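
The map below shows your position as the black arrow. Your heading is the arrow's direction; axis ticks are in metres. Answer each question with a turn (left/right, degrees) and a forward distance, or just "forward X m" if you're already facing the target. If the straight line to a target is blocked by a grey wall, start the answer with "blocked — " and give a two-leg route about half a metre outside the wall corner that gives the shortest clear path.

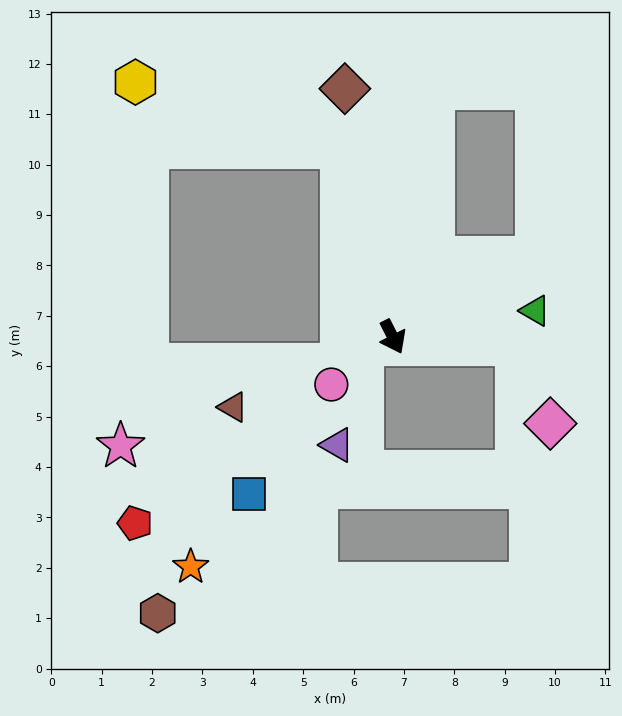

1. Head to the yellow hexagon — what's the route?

blocked — turn left 168°, forward 3.9 m, then turn left 58°, forward 4.3 m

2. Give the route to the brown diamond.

turn left 164°, forward 5.0 m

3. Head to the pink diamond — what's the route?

blocked — turn left 60°, forward 2.5 m, then turn right 64°, forward 1.7 m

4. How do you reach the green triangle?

turn left 74°, forward 2.9 m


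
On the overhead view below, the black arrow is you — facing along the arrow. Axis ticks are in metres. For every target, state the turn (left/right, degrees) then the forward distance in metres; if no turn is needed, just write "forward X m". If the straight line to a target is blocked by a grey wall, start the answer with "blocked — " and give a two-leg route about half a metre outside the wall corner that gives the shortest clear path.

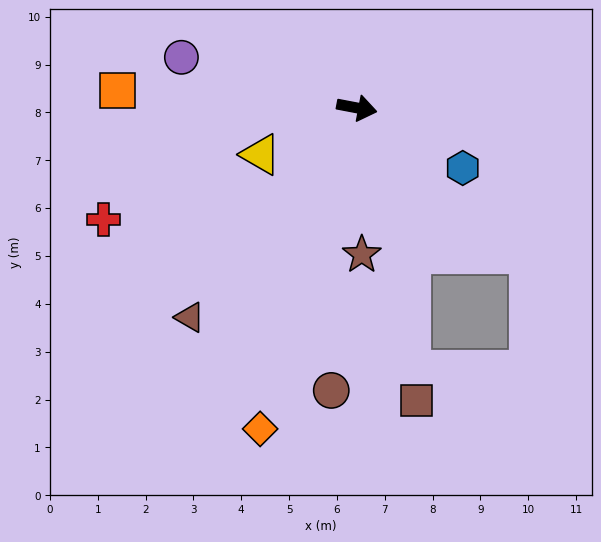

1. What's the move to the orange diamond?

turn right 96°, forward 7.0 m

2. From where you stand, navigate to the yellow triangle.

turn right 143°, forward 2.2 m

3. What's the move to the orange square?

turn right 173°, forward 5.0 m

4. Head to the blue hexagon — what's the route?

turn right 19°, forward 2.5 m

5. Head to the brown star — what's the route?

turn right 77°, forward 3.1 m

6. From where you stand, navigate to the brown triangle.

turn right 118°, forward 5.6 m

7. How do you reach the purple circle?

turn left 175°, forward 3.8 m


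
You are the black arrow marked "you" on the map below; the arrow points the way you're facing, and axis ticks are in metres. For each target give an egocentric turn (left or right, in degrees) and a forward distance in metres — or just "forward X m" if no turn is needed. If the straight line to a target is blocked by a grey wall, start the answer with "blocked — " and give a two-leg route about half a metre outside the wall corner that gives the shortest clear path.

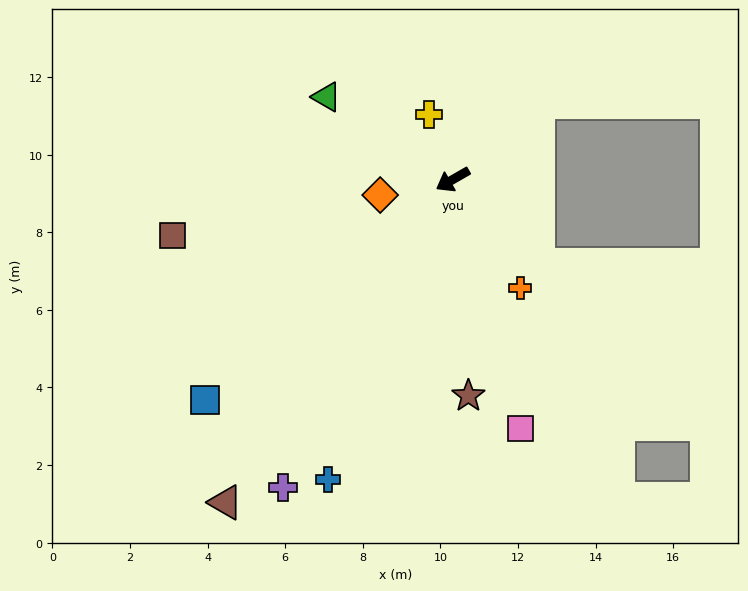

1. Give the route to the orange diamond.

turn right 18°, forward 1.9 m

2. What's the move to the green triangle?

turn right 63°, forward 3.9 m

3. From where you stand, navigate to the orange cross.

turn left 92°, forward 3.3 m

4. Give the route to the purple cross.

turn left 31°, forward 9.1 m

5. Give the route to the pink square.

turn left 75°, forward 6.6 m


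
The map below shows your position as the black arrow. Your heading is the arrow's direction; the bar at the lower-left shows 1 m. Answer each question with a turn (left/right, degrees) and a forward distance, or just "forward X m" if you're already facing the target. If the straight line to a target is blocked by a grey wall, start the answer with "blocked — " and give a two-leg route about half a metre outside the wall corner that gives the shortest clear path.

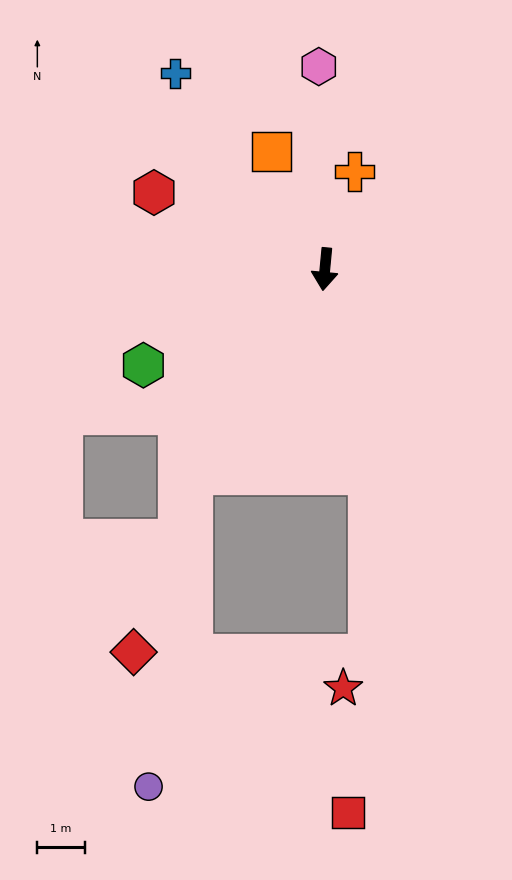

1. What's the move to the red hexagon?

turn right 109°, forward 3.9 m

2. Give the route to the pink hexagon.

turn right 173°, forward 4.3 m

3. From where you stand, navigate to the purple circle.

blocked — turn right 27°, forward 5.1 m, then turn left 24°, forward 6.6 m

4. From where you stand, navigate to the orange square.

turn right 150°, forward 2.7 m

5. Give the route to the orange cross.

turn left 169°, forward 2.1 m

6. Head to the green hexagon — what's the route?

turn right 57°, forward 4.3 m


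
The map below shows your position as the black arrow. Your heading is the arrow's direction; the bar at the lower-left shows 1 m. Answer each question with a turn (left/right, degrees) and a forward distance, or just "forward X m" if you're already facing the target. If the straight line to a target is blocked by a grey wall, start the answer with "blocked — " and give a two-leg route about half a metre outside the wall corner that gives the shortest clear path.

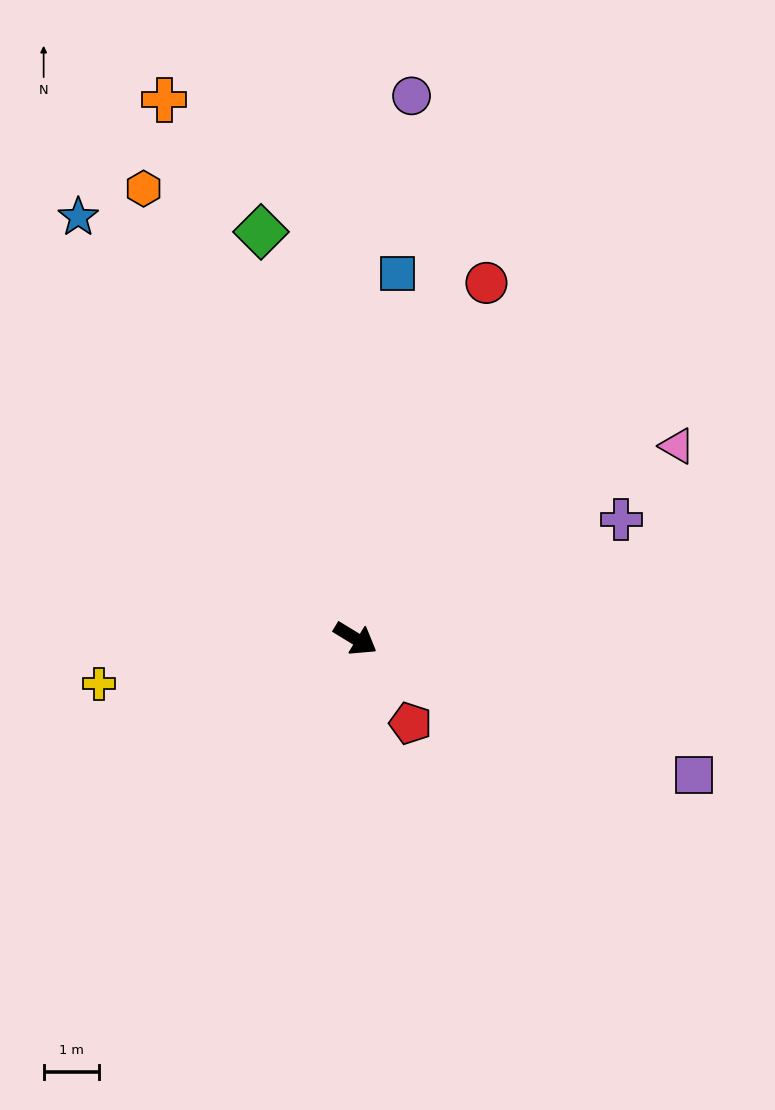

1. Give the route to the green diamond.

turn left 135°, forward 7.5 m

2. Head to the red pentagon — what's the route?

turn right 26°, forward 1.8 m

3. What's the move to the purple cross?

turn left 56°, forward 5.2 m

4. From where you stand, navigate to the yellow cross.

turn right 139°, forward 4.7 m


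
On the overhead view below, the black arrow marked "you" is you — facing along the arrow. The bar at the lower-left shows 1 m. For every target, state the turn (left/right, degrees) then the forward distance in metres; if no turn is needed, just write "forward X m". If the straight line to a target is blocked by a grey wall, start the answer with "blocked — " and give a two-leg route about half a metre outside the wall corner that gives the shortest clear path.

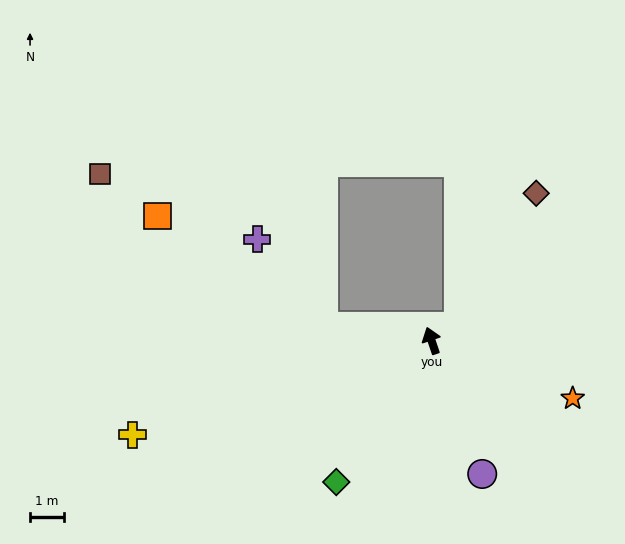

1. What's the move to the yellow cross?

turn left 89°, forward 9.3 m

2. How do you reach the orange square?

blocked — turn left 64°, forward 3.2 m, then turn right 26°, forward 5.9 m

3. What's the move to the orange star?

turn right 131°, forward 4.5 m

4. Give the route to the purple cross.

blocked — turn left 64°, forward 3.2 m, then turn right 45°, forward 3.2 m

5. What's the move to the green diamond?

turn left 127°, forward 5.0 m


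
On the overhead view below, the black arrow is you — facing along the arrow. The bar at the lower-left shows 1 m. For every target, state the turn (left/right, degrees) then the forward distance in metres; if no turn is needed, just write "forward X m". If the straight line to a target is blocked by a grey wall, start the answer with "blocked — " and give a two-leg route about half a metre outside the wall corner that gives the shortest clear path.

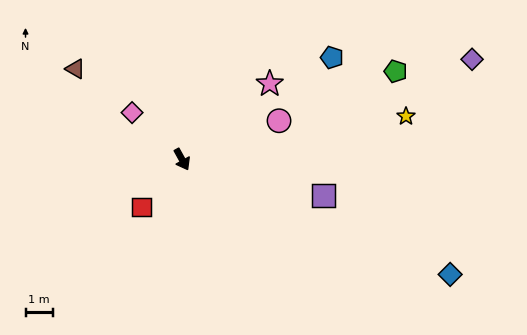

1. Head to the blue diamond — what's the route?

turn left 38°, forward 10.6 m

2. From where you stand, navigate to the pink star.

turn left 102°, forward 4.2 m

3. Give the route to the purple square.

turn left 47°, forward 5.3 m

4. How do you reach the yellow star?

turn left 72°, forward 8.3 m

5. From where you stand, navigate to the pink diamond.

turn right 162°, forward 2.5 m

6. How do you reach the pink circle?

turn left 83°, forward 3.8 m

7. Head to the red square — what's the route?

turn right 70°, forward 2.3 m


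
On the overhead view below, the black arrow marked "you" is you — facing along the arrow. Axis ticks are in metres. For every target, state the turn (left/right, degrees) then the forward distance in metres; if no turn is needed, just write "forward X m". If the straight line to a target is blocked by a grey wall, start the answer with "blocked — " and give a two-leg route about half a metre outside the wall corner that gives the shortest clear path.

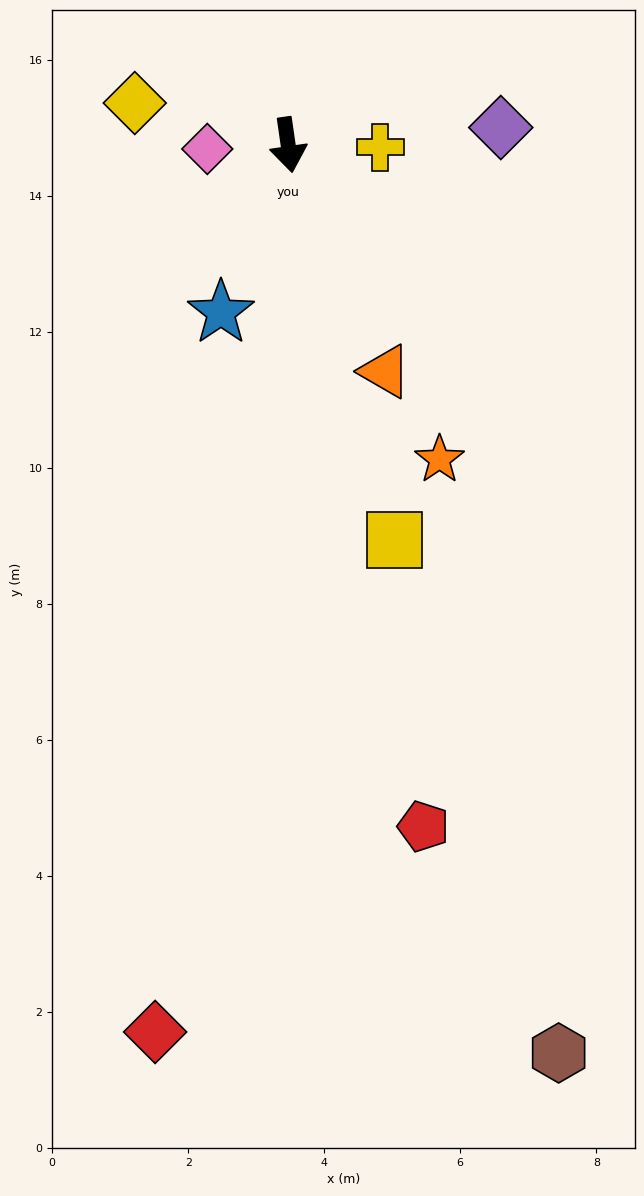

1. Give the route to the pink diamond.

turn right 95°, forward 1.2 m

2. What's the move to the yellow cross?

turn left 80°, forward 1.4 m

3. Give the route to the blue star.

turn right 30°, forward 2.7 m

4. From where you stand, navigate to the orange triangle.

turn left 15°, forward 3.6 m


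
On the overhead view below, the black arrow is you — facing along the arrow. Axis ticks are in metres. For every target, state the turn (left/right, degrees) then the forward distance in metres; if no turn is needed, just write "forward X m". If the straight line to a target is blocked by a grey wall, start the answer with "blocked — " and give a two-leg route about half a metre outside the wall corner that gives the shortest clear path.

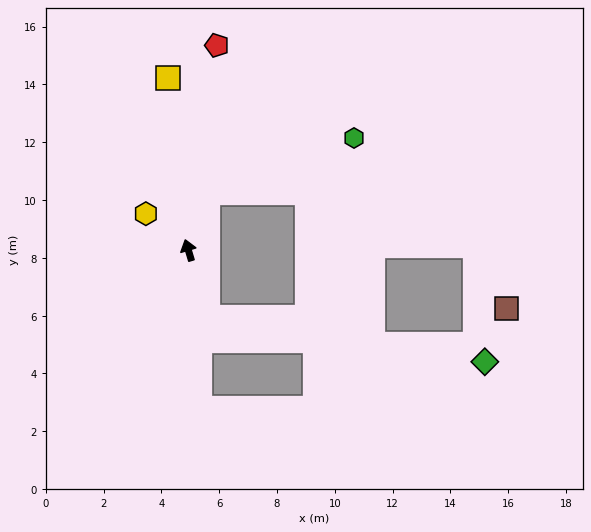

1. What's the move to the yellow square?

turn right 10°, forward 6.0 m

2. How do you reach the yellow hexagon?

turn left 33°, forward 1.9 m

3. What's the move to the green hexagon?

blocked — turn right 35°, forward 2.1 m, then turn right 51°, forward 5.4 m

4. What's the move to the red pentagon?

turn right 25°, forward 7.2 m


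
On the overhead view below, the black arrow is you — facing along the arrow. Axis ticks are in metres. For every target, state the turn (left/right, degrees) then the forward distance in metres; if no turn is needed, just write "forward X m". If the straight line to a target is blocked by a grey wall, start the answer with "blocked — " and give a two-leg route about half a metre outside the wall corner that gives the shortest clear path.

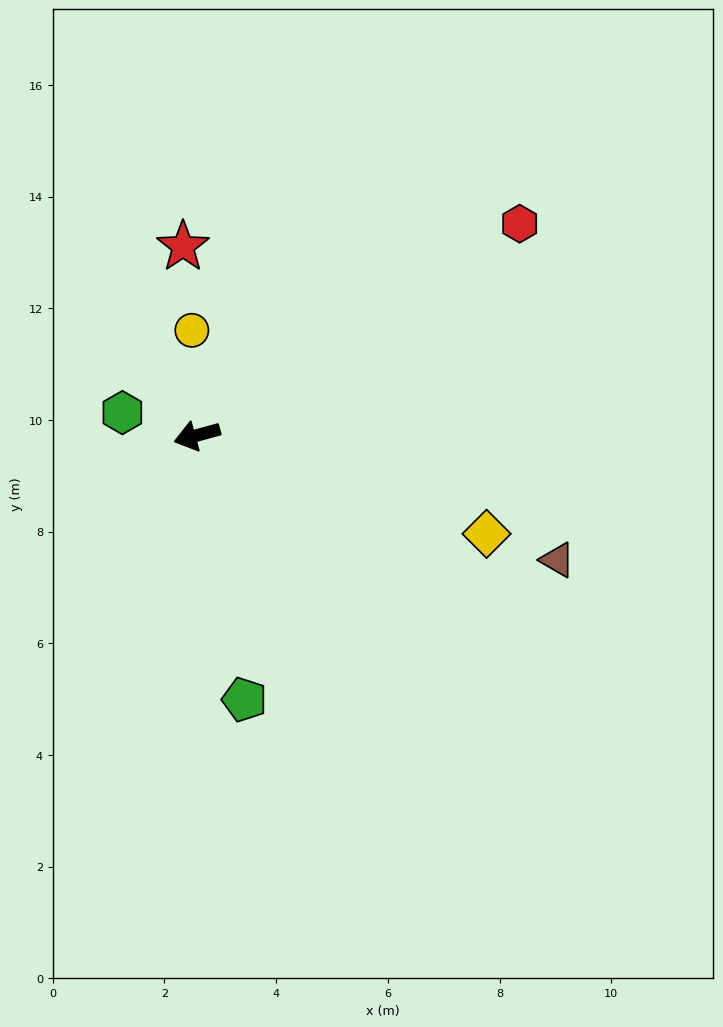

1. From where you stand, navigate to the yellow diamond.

turn left 146°, forward 5.5 m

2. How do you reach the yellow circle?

turn right 103°, forward 1.9 m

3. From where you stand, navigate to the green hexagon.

turn right 32°, forward 1.4 m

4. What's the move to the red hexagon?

turn right 162°, forward 6.9 m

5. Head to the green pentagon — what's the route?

turn left 85°, forward 4.8 m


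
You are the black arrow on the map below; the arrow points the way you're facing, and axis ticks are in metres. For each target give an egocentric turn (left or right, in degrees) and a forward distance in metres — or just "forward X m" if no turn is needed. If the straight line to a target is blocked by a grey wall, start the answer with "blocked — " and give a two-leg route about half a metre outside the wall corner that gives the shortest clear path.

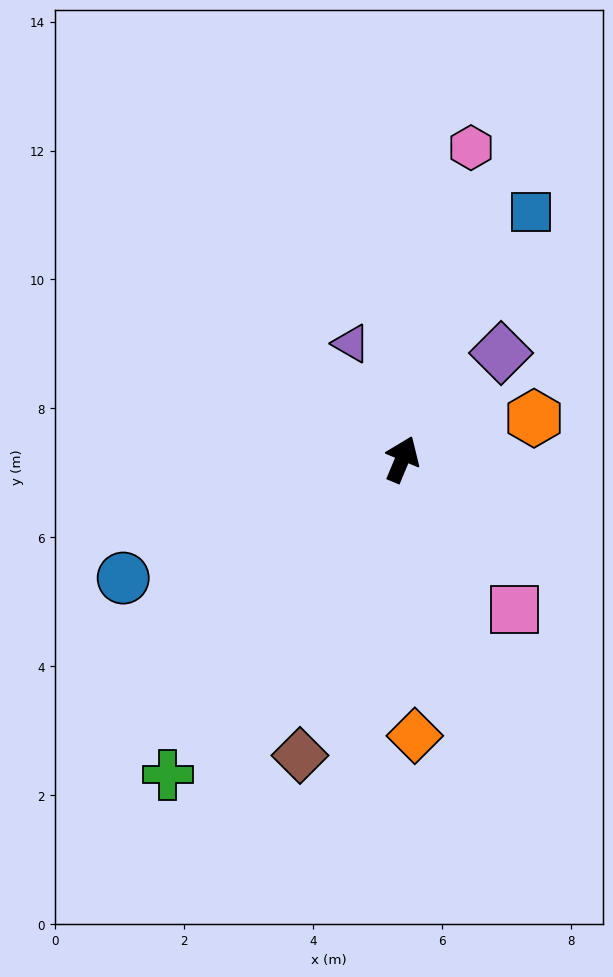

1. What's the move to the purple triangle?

turn left 46°, forward 2.0 m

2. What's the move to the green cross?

turn left 166°, forward 6.1 m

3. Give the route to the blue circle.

turn left 136°, forward 4.7 m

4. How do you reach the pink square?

turn right 121°, forward 2.9 m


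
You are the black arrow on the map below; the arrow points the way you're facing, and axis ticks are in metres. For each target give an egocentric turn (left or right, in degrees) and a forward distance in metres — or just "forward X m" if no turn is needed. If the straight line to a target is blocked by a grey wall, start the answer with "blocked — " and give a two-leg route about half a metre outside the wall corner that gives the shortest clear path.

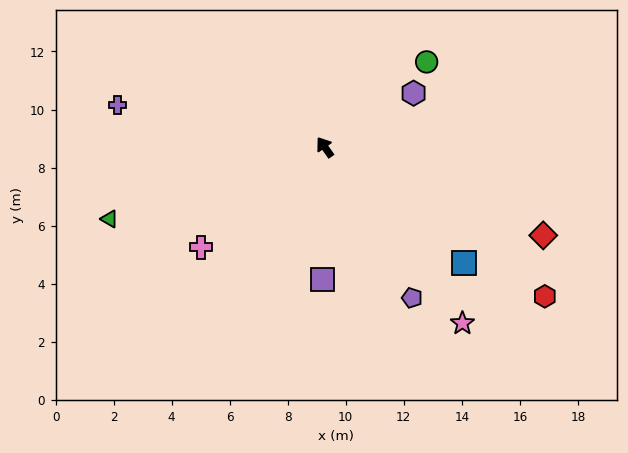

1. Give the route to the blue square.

turn right 165°, forward 6.2 m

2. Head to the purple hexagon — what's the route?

turn right 94°, forward 3.6 m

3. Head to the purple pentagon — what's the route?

turn left 175°, forward 6.0 m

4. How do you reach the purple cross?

turn left 43°, forward 7.3 m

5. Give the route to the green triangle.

turn left 73°, forward 7.8 m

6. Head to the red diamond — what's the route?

turn right 147°, forward 8.1 m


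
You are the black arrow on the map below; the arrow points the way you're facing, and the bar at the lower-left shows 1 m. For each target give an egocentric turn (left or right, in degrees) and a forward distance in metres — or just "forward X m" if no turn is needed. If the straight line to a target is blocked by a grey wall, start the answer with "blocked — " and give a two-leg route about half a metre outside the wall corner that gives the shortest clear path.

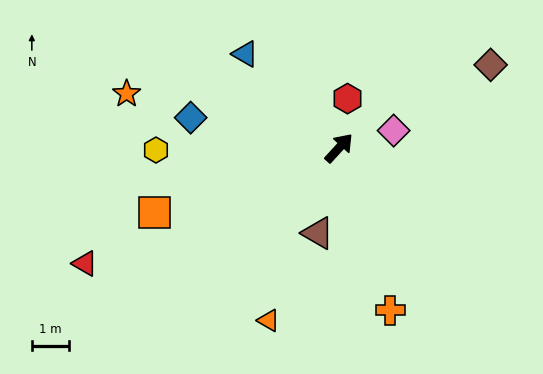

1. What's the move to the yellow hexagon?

turn left 133°, forward 4.9 m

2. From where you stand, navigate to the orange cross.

turn right 120°, forward 4.5 m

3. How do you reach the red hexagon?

turn left 33°, forward 1.3 m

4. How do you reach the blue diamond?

turn left 121°, forward 4.0 m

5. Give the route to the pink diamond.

turn right 30°, forward 1.5 m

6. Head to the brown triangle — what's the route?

turn right 152°, forward 2.3 m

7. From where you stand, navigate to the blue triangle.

turn left 87°, forward 3.5 m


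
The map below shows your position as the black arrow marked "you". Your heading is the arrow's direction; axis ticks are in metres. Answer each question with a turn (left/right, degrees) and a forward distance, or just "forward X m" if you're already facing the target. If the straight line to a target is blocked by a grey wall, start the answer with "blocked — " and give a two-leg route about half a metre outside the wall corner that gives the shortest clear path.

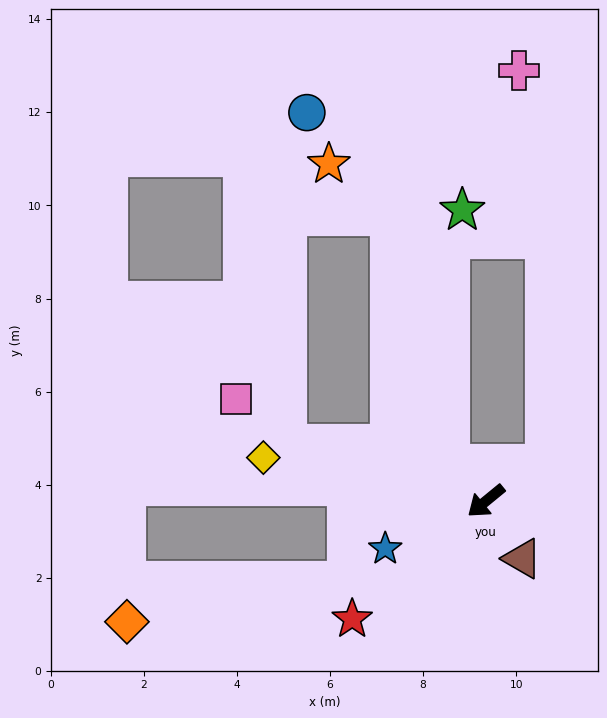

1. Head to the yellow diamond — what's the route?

turn right 50°, forward 4.9 m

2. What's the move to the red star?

turn left 2°, forward 3.8 m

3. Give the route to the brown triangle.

turn left 83°, forward 1.5 m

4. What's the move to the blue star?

turn right 14°, forward 2.4 m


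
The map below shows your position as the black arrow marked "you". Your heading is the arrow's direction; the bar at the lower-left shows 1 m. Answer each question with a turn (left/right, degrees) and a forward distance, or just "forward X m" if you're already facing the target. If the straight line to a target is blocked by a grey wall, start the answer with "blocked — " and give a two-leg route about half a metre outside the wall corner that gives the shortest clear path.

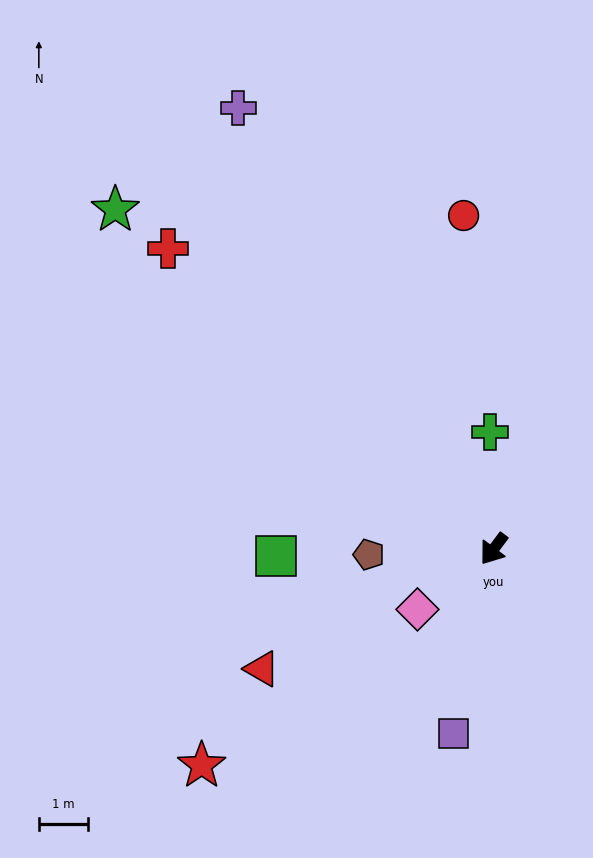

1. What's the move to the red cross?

turn right 96°, forward 9.0 m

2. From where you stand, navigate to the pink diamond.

turn right 15°, forward 2.0 m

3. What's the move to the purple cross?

turn right 113°, forward 10.4 m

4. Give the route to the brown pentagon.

turn right 51°, forward 2.5 m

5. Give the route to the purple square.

turn left 24°, forward 3.8 m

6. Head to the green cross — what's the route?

turn right 141°, forward 2.4 m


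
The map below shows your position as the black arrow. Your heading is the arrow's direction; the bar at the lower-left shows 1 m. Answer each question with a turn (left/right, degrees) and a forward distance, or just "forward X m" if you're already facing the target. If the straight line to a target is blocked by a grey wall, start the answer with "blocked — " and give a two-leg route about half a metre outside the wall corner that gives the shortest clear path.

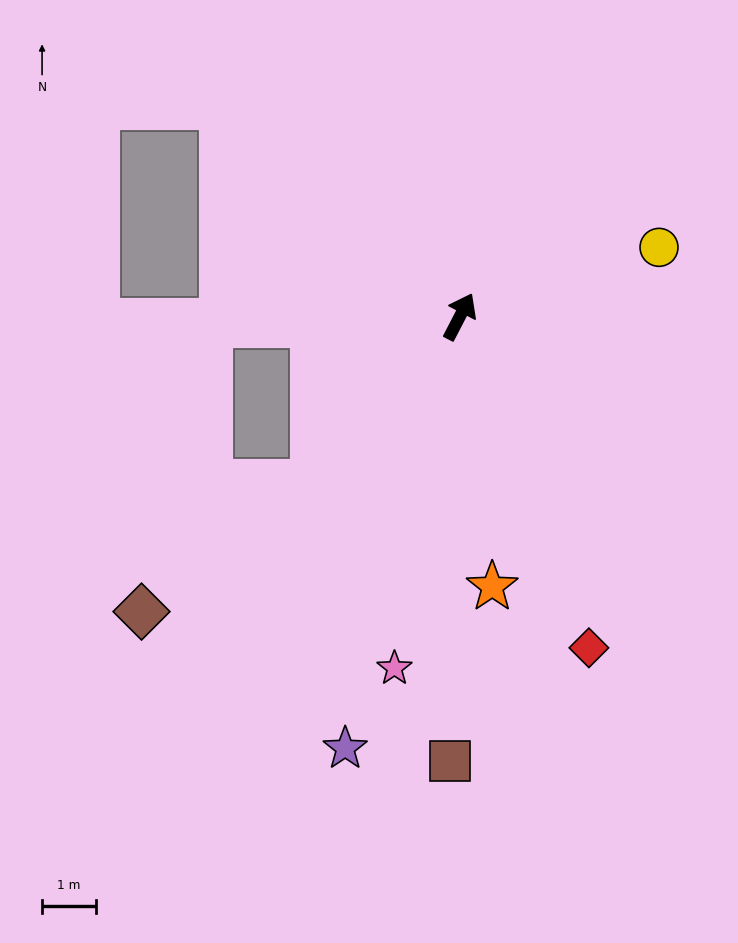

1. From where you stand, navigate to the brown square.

turn right 154°, forward 8.2 m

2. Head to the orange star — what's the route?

turn right 146°, forward 5.0 m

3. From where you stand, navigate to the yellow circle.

turn right 43°, forward 3.9 m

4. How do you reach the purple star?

turn right 167°, forward 8.3 m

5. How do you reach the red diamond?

turn right 131°, forward 6.6 m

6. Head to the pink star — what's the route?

turn right 163°, forward 6.6 m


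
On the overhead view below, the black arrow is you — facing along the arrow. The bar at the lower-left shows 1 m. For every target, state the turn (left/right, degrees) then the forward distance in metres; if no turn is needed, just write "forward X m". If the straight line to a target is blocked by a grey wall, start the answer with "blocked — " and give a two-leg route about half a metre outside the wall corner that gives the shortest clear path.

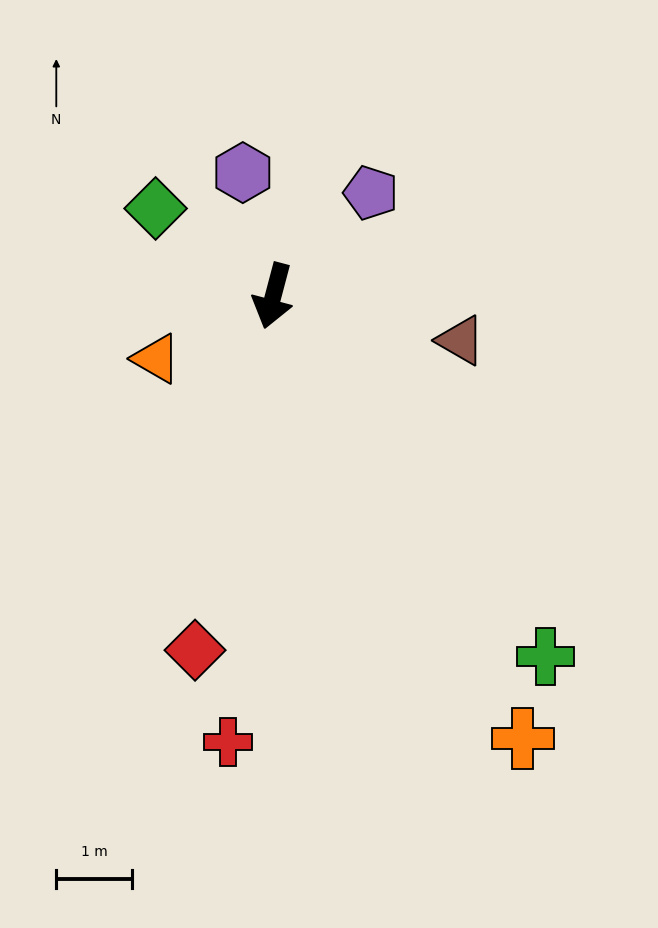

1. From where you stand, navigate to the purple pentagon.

turn left 151°, forward 1.9 m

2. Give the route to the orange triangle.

turn right 47°, forward 1.8 m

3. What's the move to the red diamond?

turn left 2°, forward 4.8 m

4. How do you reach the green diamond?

turn right 112°, forward 1.9 m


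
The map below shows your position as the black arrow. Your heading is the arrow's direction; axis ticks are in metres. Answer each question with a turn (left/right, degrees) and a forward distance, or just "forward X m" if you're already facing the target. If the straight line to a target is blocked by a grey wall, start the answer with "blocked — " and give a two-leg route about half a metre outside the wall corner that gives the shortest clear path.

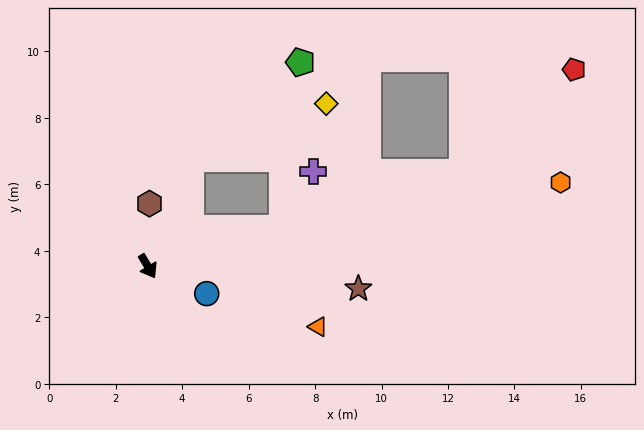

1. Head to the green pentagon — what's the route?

blocked — turn left 128°, forward 3.5 m, then turn right 28°, forward 4.4 m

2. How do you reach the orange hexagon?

turn left 71°, forward 12.7 m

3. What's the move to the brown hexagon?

turn left 148°, forward 1.9 m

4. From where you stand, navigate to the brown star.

turn left 53°, forward 6.4 m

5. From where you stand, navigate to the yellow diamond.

blocked — turn left 128°, forward 3.5 m, then turn right 47°, forward 4.4 m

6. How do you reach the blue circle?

turn left 34°, forward 2.0 m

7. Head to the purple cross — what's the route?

blocked — turn left 75°, forward 4.2 m, then turn left 46°, forward 1.9 m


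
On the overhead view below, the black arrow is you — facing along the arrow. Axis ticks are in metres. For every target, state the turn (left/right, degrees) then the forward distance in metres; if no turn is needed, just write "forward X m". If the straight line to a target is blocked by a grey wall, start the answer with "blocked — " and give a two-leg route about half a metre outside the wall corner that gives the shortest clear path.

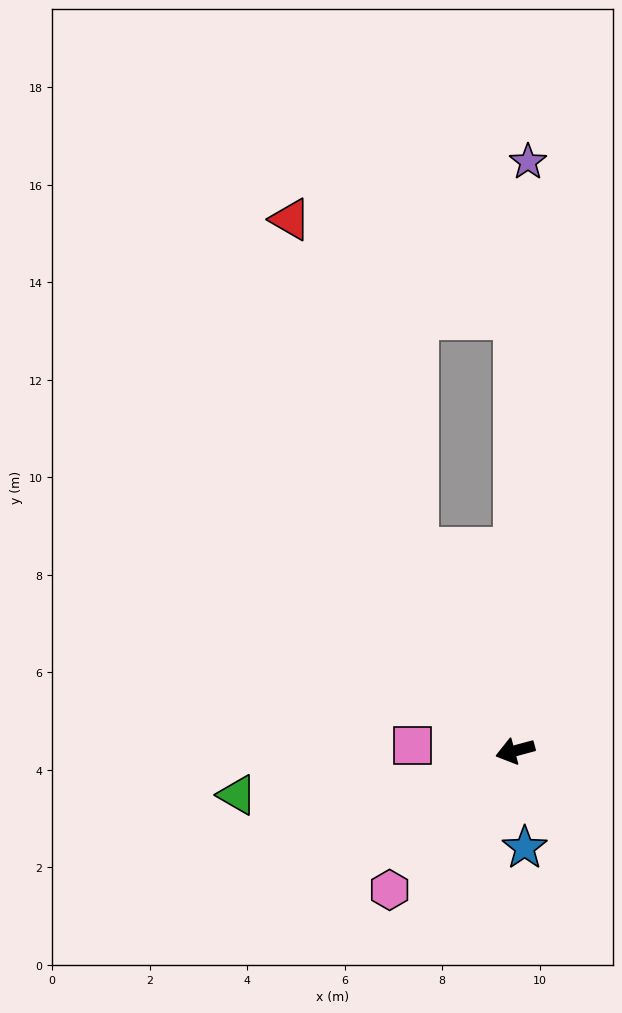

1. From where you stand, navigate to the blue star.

turn left 80°, forward 2.0 m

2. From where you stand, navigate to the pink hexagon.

turn left 33°, forward 3.8 m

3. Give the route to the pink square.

turn right 18°, forward 2.1 m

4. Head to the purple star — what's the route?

turn right 106°, forward 12.1 m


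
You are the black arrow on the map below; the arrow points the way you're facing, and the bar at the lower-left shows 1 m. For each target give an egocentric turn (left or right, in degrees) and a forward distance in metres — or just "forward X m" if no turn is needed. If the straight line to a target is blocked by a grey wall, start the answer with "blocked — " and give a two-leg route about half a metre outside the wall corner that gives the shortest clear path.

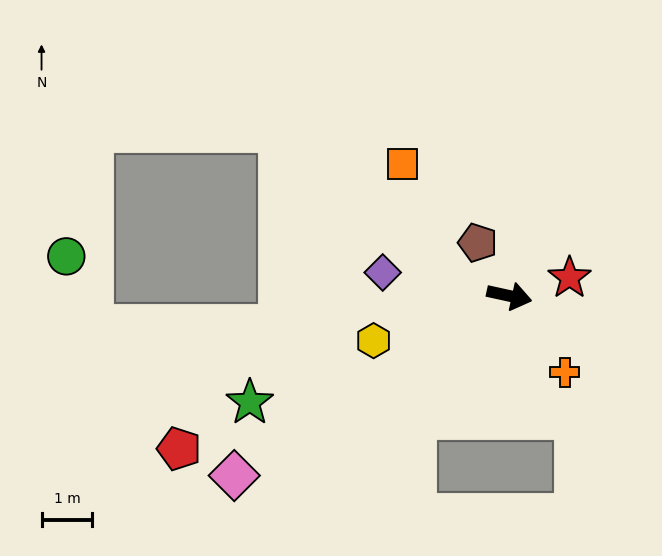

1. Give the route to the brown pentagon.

turn left 133°, forward 1.2 m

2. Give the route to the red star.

turn left 29°, forward 1.2 m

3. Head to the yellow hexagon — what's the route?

turn right 149°, forward 2.8 m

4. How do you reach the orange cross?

turn right 42°, forward 1.9 m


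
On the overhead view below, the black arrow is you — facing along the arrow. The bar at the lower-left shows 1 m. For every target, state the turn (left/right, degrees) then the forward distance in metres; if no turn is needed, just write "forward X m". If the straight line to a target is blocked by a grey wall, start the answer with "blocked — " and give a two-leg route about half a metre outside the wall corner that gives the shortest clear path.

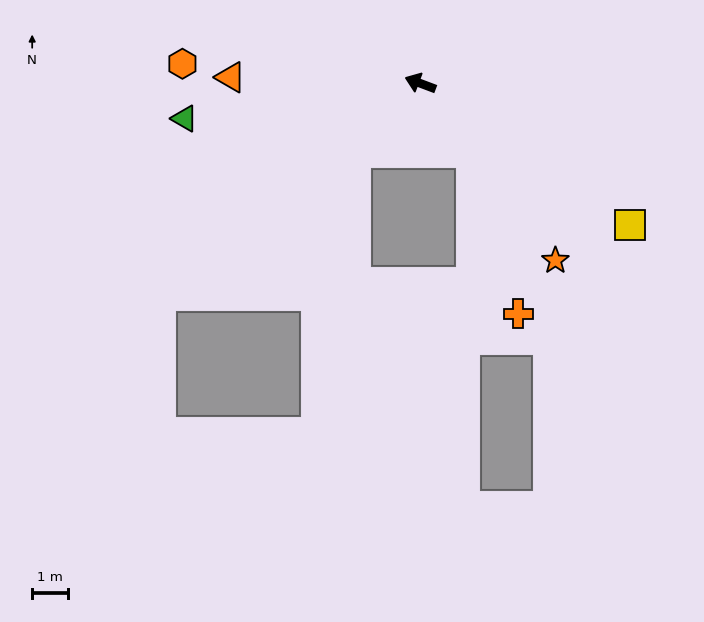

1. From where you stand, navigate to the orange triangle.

turn left 19°, forward 5.3 m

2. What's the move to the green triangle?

turn left 29°, forward 6.7 m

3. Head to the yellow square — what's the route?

turn left 167°, forward 7.1 m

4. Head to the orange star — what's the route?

turn left 148°, forward 6.2 m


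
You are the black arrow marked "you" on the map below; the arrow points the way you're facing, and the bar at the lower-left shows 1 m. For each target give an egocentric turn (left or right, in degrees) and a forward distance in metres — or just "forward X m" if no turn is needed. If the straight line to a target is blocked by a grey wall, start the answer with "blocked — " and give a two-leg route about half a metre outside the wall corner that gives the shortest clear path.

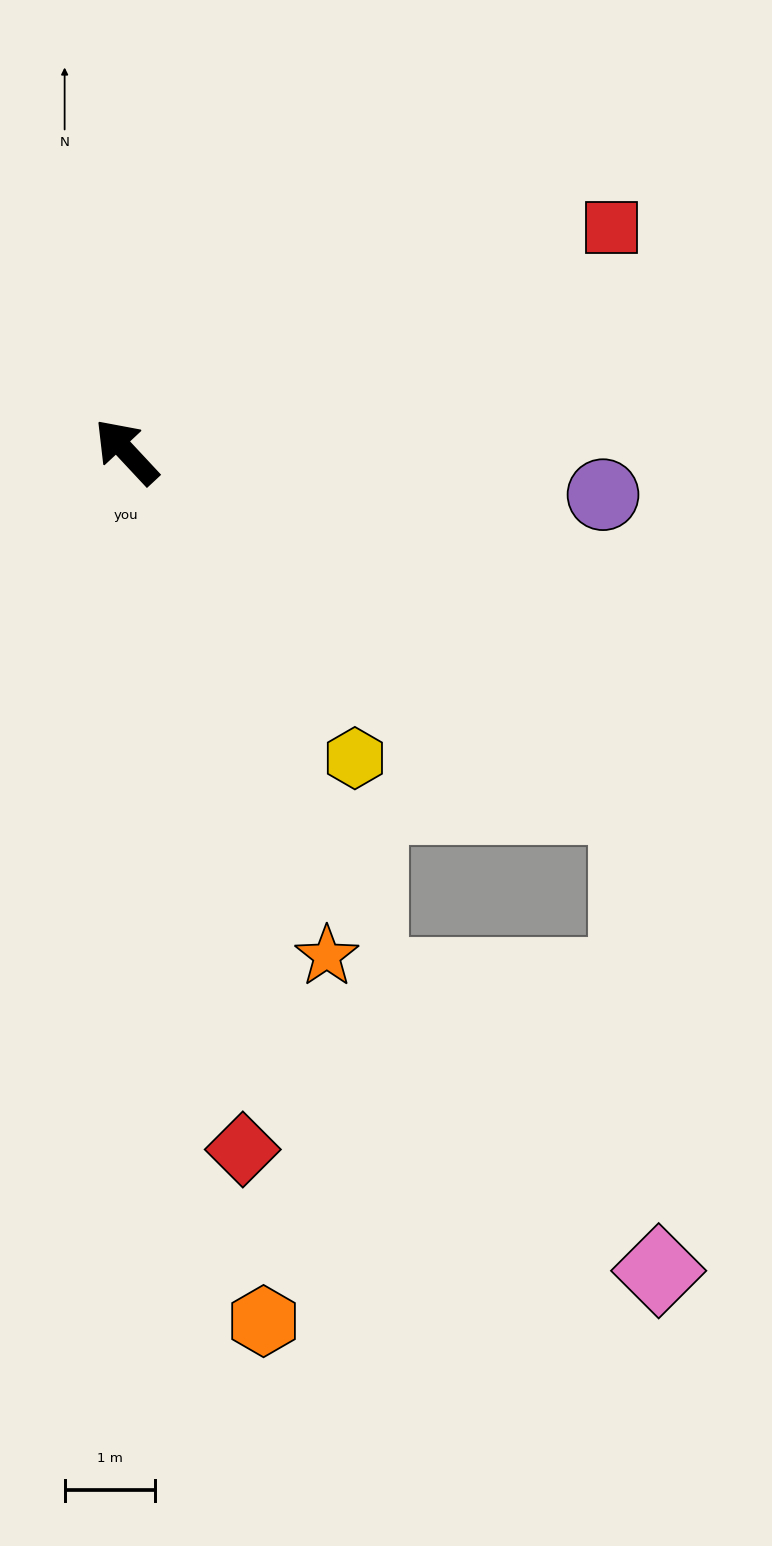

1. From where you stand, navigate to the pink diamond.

blocked — turn right 168°, forward 6.8 m, then turn right 51°, forward 5.2 m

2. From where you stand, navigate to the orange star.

turn left 159°, forward 6.0 m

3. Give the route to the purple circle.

turn right 138°, forward 5.3 m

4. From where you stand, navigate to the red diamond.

turn left 146°, forward 7.9 m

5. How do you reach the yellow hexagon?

turn left 174°, forward 4.3 m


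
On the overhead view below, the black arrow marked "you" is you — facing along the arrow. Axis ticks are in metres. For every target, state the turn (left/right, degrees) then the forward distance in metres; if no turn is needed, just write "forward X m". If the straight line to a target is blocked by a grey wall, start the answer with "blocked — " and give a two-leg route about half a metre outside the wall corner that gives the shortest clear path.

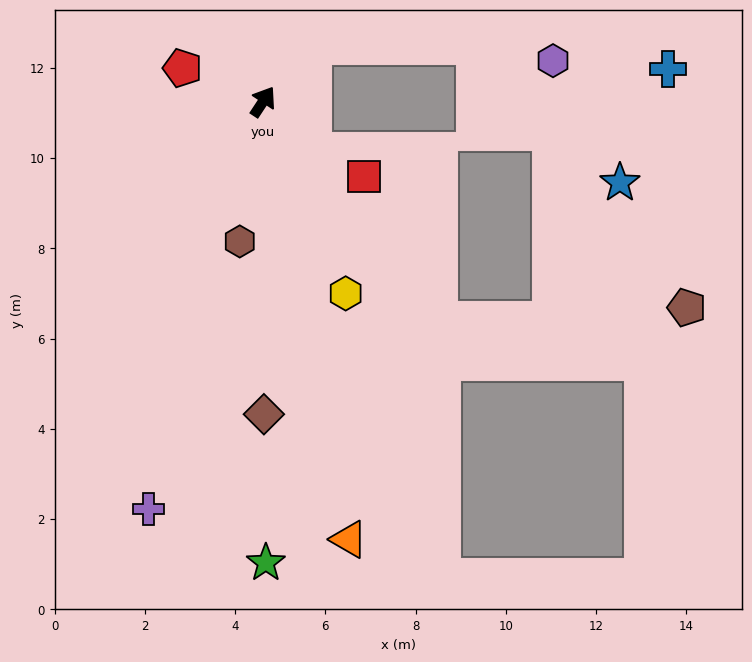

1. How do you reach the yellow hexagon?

turn right 123°, forward 4.6 m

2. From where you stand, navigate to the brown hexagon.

turn right 156°, forward 3.1 m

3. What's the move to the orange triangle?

turn right 136°, forward 9.9 m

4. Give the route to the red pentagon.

turn left 101°, forward 1.9 m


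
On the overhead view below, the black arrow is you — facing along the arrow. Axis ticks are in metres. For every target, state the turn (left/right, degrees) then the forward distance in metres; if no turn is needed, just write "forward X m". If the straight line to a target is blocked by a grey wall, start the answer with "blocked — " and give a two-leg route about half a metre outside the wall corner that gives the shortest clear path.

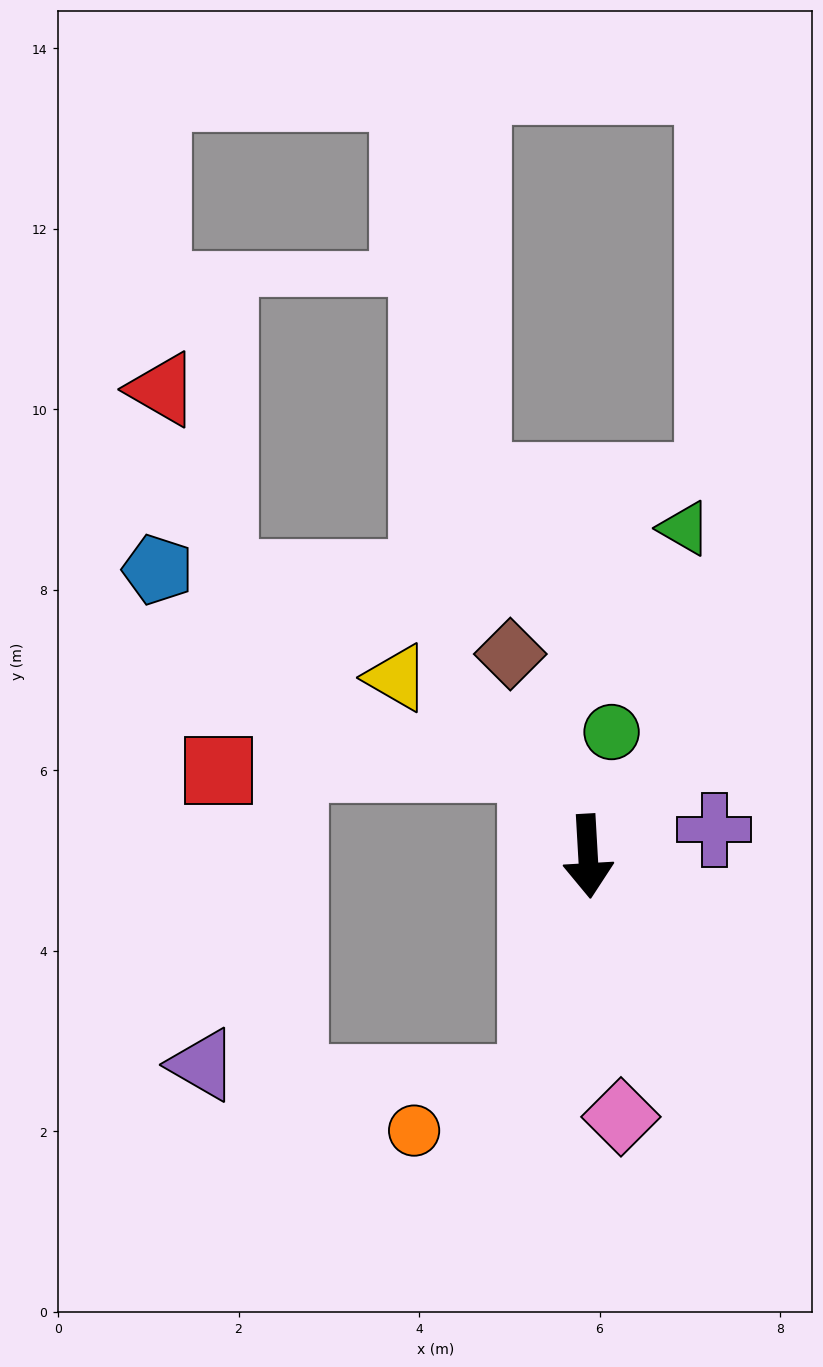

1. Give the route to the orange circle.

blocked — turn right 16°, forward 2.6 m, then turn right 56°, forward 1.5 m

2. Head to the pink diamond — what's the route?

turn left 4°, forward 2.9 m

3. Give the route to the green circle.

turn left 166°, forward 1.4 m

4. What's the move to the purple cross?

turn left 99°, forward 1.4 m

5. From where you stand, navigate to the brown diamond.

turn right 162°, forward 2.4 m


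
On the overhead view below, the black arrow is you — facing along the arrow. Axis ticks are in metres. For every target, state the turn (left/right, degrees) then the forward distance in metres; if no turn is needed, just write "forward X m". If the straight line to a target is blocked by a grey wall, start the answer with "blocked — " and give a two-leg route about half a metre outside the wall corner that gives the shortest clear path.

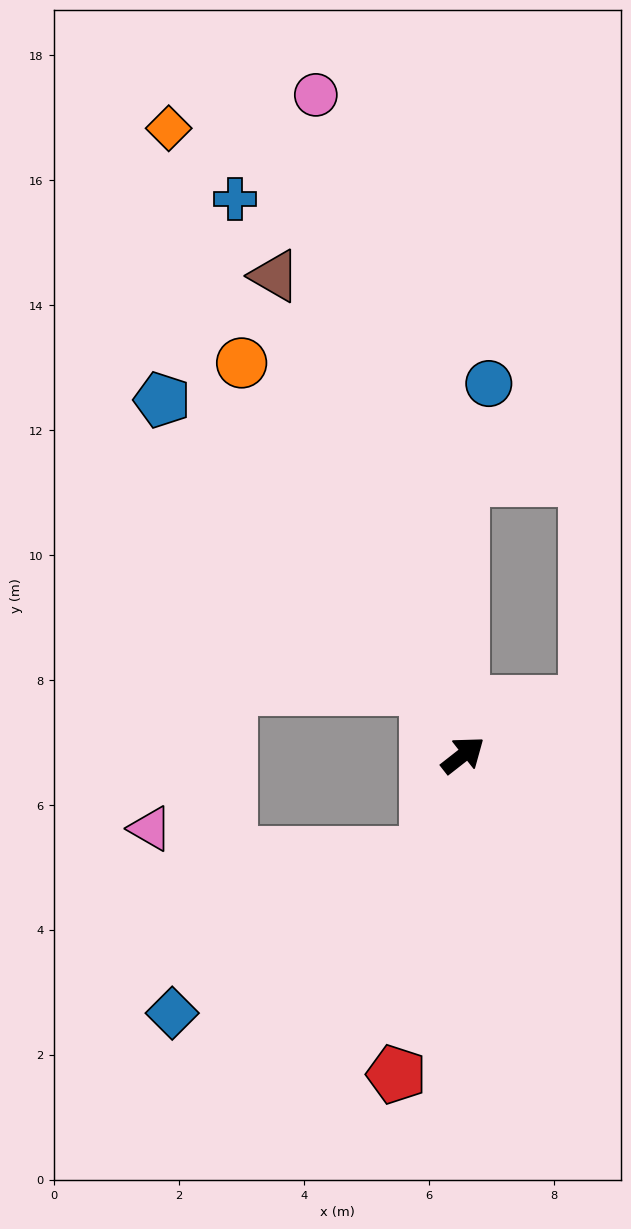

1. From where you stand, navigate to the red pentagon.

turn right 140°, forward 5.2 m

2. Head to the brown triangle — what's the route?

turn left 73°, forward 8.2 m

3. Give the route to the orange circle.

turn left 81°, forward 7.2 m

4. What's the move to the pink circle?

turn left 64°, forward 10.8 m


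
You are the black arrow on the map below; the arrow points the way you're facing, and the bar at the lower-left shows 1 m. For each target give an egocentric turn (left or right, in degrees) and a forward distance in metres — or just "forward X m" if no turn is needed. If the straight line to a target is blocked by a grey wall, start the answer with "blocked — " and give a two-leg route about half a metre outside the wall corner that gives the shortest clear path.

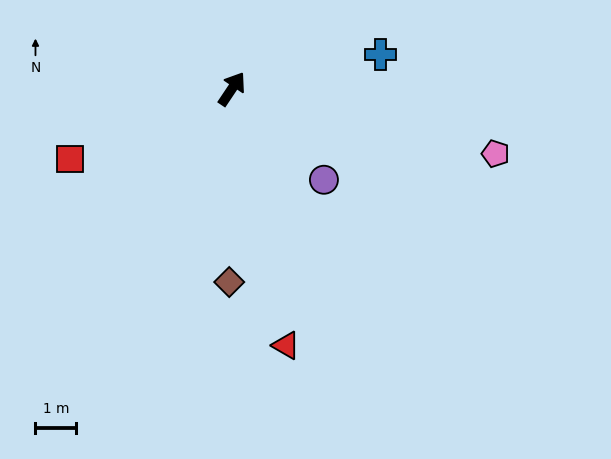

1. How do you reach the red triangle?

turn right 134°, forward 6.4 m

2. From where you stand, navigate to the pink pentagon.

turn right 70°, forward 6.6 m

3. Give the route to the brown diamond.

turn right 147°, forward 4.7 m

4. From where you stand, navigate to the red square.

turn left 147°, forward 4.3 m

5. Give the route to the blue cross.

turn right 43°, forward 3.7 m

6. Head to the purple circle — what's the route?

turn right 101°, forward 3.2 m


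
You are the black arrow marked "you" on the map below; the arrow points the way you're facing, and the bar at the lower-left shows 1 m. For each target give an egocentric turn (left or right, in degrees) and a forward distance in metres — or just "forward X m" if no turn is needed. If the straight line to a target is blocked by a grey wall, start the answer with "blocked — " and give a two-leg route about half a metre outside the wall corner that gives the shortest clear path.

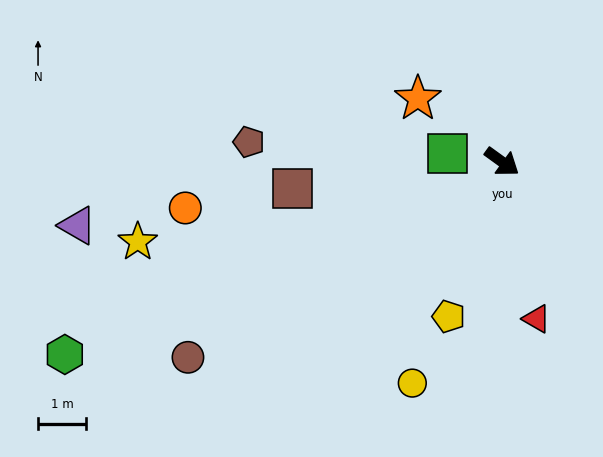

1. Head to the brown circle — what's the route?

turn right 112°, forward 7.8 m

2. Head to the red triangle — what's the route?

turn right 42°, forward 3.4 m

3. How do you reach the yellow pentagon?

turn right 73°, forward 3.4 m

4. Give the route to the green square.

turn right 153°, forward 1.2 m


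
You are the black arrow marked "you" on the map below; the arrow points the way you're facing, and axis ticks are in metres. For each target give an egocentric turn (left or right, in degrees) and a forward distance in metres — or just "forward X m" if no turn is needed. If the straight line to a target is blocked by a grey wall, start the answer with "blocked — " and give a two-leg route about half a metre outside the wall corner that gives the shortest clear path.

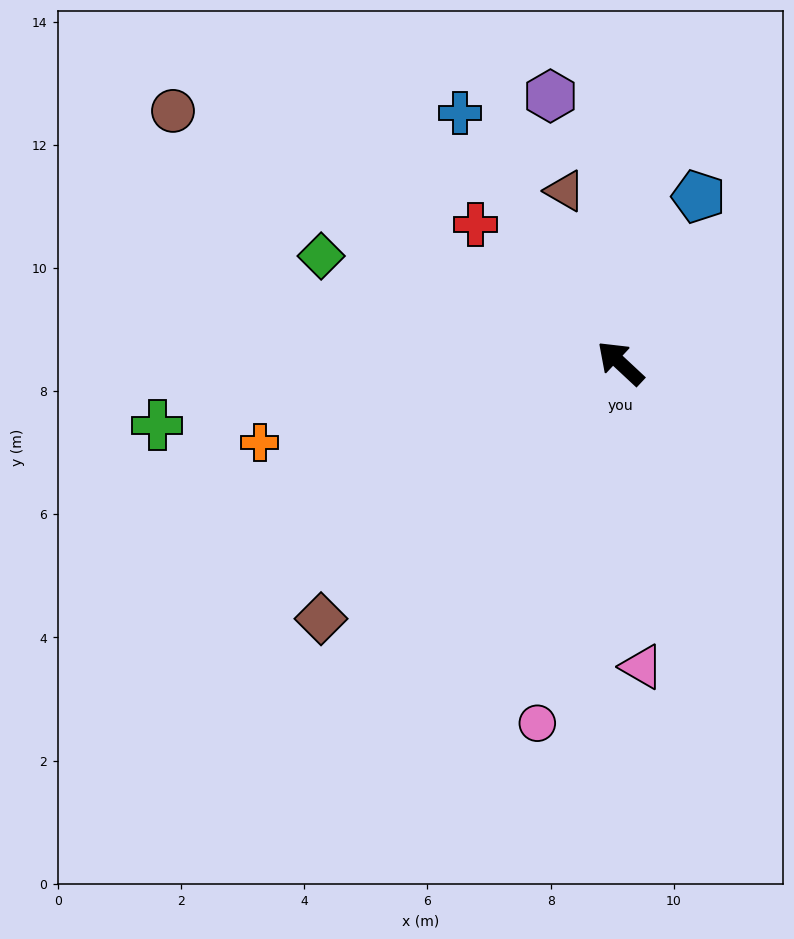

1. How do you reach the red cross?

forward 3.3 m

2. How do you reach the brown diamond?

turn left 83°, forward 6.4 m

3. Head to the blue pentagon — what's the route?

turn right 72°, forward 3.0 m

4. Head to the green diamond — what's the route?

turn left 23°, forward 5.2 m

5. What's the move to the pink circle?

turn left 120°, forward 6.0 m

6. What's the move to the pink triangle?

turn left 137°, forward 4.9 m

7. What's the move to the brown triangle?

turn right 29°, forward 2.9 m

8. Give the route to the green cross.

turn left 51°, forward 7.6 m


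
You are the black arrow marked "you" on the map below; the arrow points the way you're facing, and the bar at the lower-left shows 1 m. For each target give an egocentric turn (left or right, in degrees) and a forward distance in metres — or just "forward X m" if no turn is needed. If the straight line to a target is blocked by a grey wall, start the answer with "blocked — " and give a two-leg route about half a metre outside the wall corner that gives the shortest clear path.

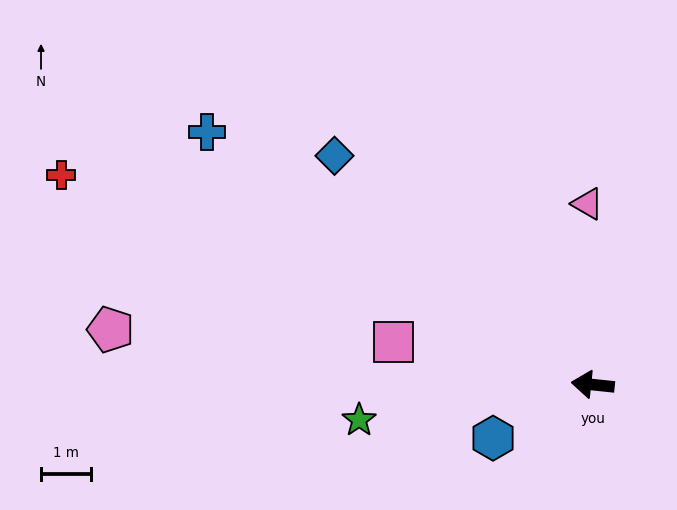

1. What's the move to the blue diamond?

turn right 36°, forward 6.9 m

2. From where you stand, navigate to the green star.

turn left 15°, forward 4.7 m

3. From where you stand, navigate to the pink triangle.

turn right 82°, forward 3.6 m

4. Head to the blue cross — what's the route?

turn right 27°, forward 9.2 m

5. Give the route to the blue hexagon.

turn left 34°, forward 2.2 m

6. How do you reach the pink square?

turn right 6°, forward 4.1 m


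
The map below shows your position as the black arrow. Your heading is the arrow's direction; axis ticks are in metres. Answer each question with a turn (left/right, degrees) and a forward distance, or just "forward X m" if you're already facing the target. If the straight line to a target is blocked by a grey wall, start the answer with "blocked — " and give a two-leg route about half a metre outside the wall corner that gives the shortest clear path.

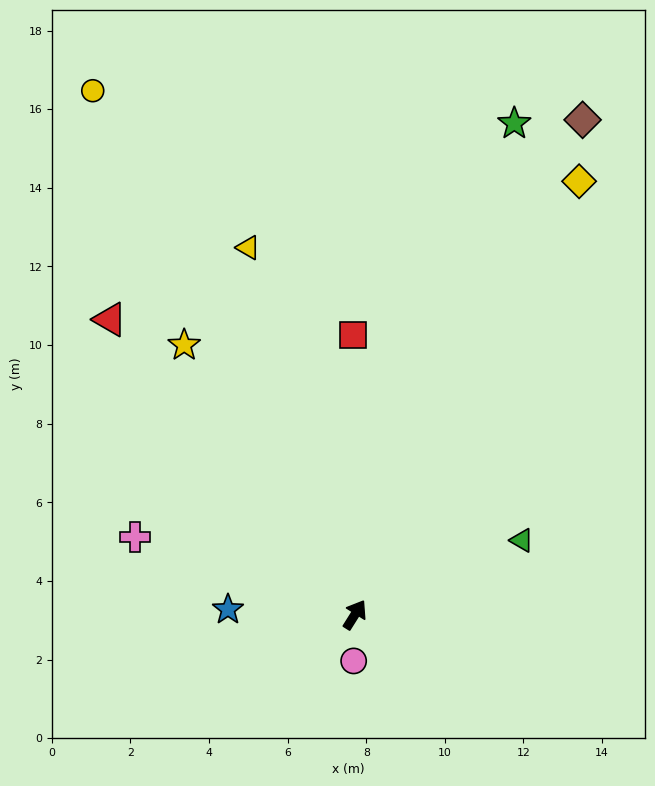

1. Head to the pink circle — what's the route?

turn right 149°, forward 1.2 m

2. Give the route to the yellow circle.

turn left 59°, forward 14.9 m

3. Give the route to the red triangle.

turn left 72°, forward 9.8 m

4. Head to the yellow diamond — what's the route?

turn left 5°, forward 12.4 m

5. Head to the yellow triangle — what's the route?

turn left 48°, forward 9.7 m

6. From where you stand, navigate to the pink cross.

turn left 103°, forward 5.9 m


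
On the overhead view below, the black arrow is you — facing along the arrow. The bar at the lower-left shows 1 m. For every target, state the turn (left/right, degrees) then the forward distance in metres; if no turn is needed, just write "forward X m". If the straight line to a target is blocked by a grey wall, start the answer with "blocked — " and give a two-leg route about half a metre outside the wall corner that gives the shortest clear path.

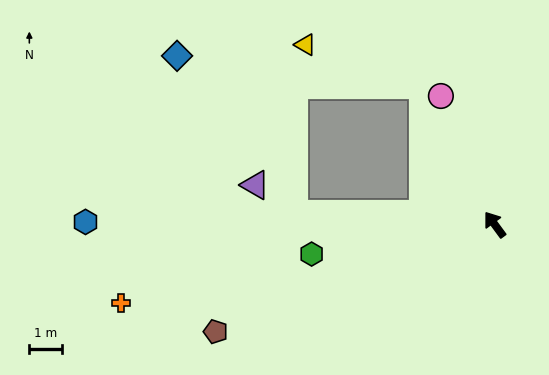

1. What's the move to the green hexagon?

turn left 63°, forward 5.6 m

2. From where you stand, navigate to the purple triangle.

blocked — turn left 51°, forward 6.1 m, then turn right 34°, forward 1.5 m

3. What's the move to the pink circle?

turn right 14°, forward 4.2 m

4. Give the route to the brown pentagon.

turn left 75°, forward 9.1 m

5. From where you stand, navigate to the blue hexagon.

turn left 53°, forward 12.5 m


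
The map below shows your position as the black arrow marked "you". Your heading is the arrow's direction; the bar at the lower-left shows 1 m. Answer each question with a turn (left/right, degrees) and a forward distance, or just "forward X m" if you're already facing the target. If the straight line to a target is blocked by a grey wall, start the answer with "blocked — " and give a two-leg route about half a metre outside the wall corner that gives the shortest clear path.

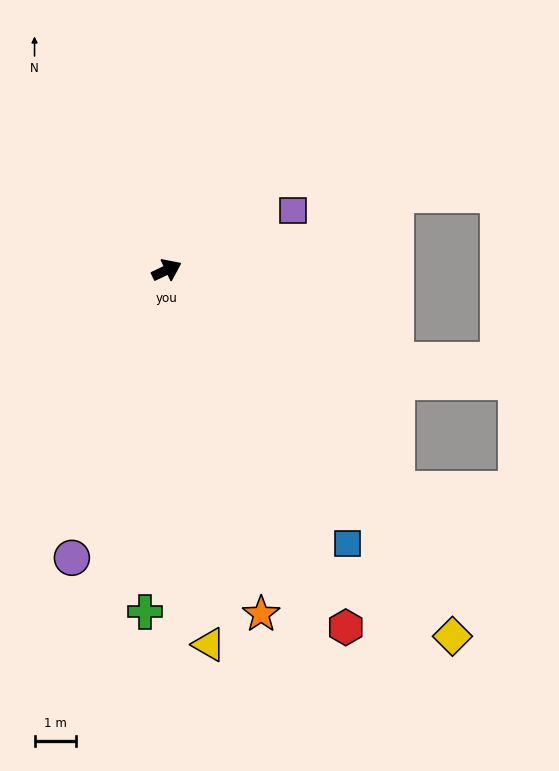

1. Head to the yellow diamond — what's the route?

turn right 77°, forward 11.1 m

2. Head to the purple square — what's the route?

forward 3.3 m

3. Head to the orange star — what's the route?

turn right 100°, forward 8.5 m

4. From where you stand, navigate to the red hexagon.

turn right 89°, forward 9.6 m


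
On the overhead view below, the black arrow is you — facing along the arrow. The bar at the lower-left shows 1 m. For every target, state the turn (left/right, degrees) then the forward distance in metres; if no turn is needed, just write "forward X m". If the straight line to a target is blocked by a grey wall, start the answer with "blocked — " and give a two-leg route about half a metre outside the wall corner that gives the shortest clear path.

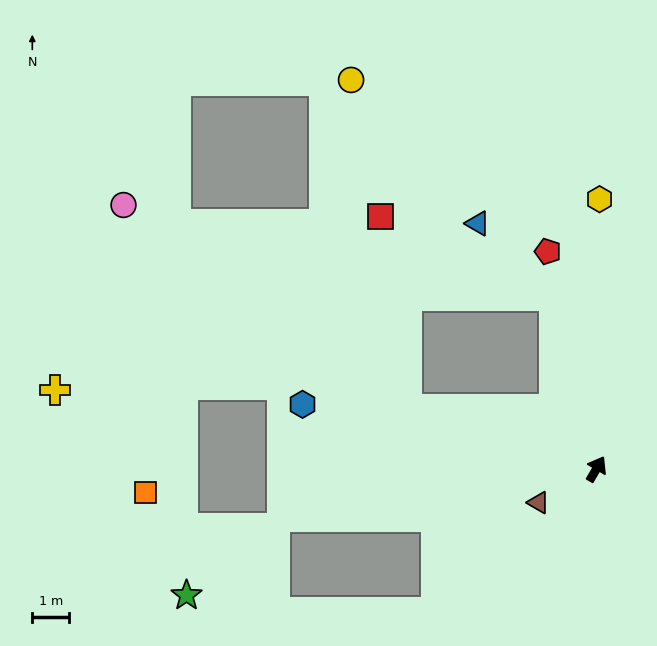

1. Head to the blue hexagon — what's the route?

turn left 108°, forward 8.1 m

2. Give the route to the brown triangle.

turn left 150°, forward 1.8 m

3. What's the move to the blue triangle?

blocked — turn left 44°, forward 4.8 m, then turn left 33°, forward 2.8 m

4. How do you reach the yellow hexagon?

turn left 30°, forward 7.3 m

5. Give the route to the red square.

blocked — turn left 44°, forward 4.8 m, then turn left 52°, forward 5.2 m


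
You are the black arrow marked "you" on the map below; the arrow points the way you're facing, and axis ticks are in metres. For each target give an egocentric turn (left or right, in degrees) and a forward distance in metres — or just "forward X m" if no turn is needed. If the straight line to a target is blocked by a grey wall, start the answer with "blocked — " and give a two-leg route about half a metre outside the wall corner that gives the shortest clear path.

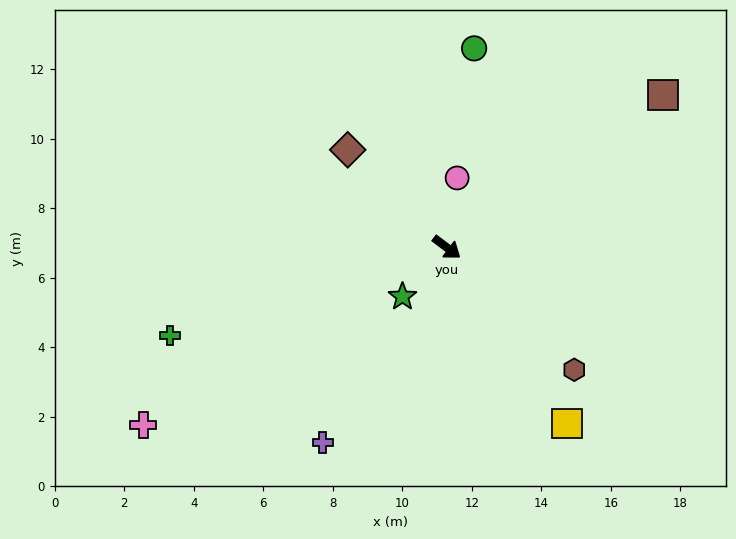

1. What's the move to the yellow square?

turn right 19°, forward 6.1 m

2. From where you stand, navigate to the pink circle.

turn left 118°, forward 2.0 m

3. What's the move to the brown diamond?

turn left 172°, forward 4.0 m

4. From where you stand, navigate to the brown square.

turn left 72°, forward 7.6 m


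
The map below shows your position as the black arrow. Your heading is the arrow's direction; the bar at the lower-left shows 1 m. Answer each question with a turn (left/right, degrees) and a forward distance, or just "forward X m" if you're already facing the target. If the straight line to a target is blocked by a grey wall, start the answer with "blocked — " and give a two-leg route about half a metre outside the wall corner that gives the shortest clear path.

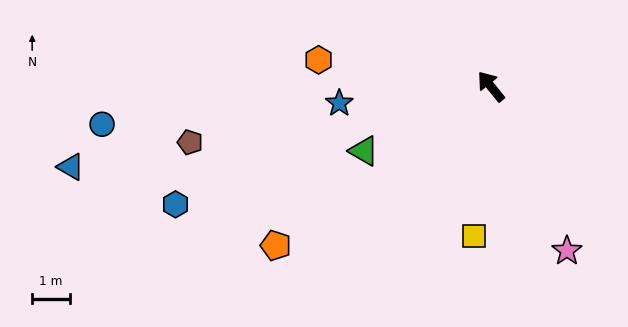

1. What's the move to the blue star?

turn left 57°, forward 4.1 m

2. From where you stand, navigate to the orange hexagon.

turn left 42°, forward 4.6 m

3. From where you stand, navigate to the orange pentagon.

turn left 88°, forward 7.1 m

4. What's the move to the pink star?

turn left 166°, forward 4.8 m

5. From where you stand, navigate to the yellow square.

turn left 135°, forward 4.0 m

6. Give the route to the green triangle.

turn left 78°, forward 3.8 m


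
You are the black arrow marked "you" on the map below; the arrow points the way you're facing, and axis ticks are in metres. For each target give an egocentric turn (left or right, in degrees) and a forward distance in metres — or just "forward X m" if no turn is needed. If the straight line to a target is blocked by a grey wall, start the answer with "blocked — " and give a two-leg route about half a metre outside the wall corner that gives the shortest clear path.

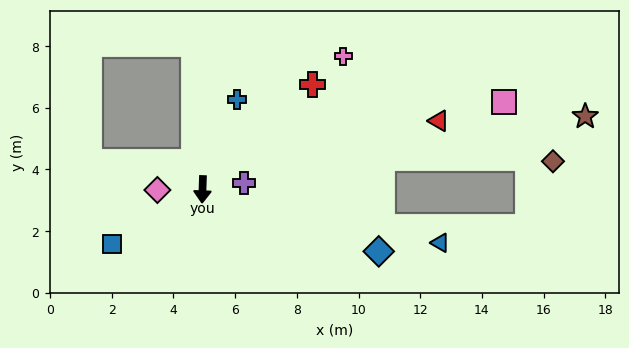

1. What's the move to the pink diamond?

turn right 87°, forward 1.5 m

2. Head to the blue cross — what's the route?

turn left 161°, forward 3.1 m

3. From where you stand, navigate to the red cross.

turn left 135°, forward 4.9 m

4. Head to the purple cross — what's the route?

turn left 101°, forward 1.4 m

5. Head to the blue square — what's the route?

turn right 57°, forward 3.4 m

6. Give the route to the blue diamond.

turn left 73°, forward 6.1 m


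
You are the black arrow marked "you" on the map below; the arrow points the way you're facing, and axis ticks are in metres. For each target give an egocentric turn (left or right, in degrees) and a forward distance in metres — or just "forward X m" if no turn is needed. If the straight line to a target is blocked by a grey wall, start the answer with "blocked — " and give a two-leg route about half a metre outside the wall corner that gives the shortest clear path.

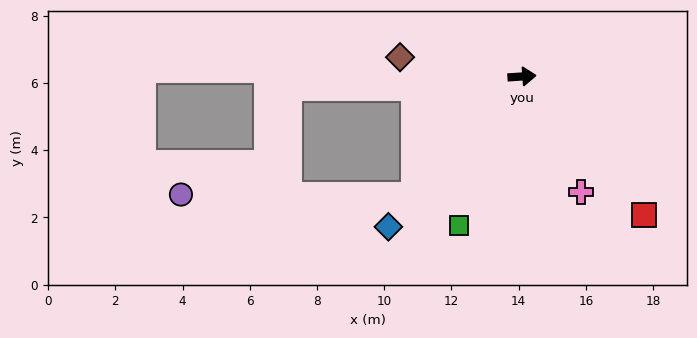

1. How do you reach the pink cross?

turn right 67°, forward 3.9 m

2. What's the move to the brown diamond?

turn left 167°, forward 3.7 m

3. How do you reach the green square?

turn right 117°, forward 4.8 m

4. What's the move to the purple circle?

blocked — turn right 136°, forward 4.8 m, then turn right 48°, forward 7.0 m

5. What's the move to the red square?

turn right 52°, forward 5.5 m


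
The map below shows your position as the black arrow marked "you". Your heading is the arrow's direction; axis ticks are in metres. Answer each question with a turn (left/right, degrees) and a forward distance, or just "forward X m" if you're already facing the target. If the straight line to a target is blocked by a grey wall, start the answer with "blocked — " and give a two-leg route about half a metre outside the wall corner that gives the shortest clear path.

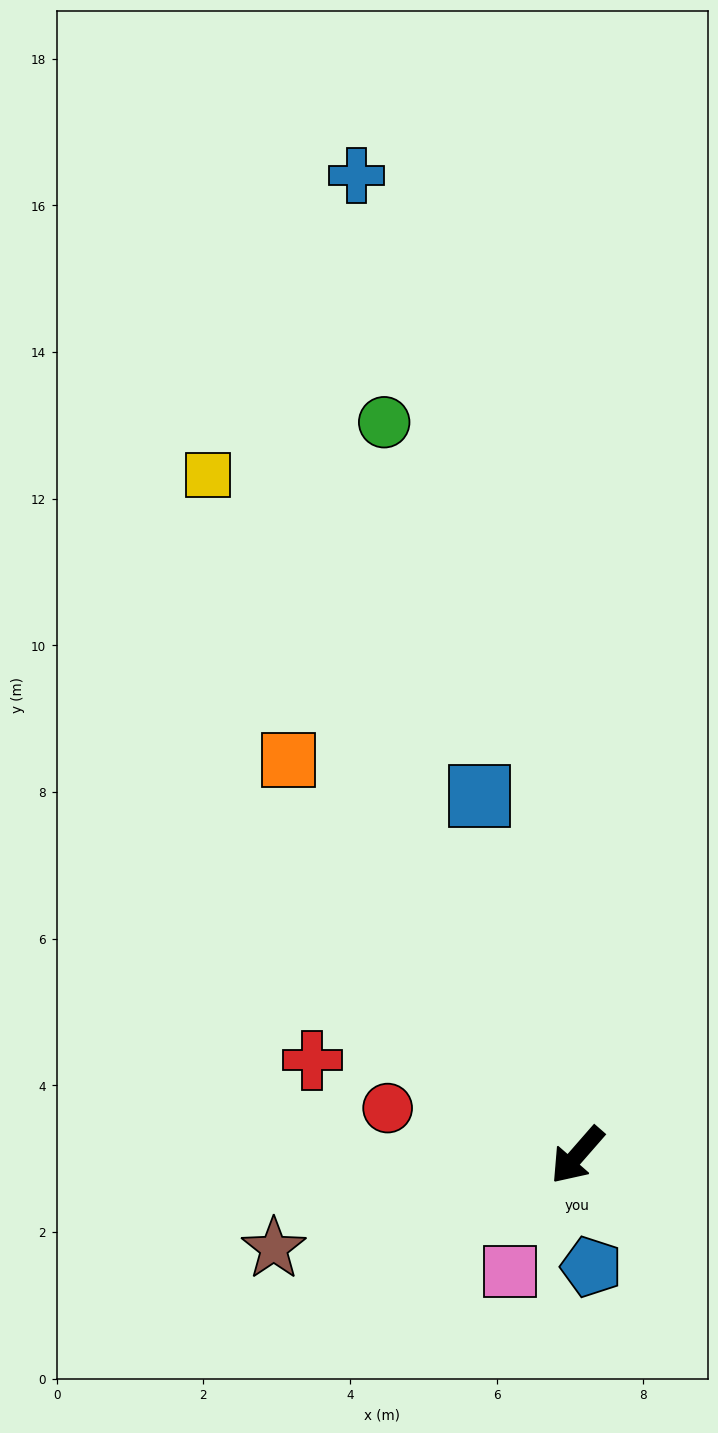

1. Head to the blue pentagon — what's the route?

turn left 48°, forward 1.5 m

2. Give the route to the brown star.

turn right 32°, forward 4.3 m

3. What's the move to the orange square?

turn right 103°, forward 6.7 m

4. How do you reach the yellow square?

turn right 110°, forward 10.6 m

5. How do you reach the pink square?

turn left 11°, forward 1.8 m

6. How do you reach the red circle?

turn right 63°, forward 2.7 m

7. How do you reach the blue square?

turn right 124°, forward 5.1 m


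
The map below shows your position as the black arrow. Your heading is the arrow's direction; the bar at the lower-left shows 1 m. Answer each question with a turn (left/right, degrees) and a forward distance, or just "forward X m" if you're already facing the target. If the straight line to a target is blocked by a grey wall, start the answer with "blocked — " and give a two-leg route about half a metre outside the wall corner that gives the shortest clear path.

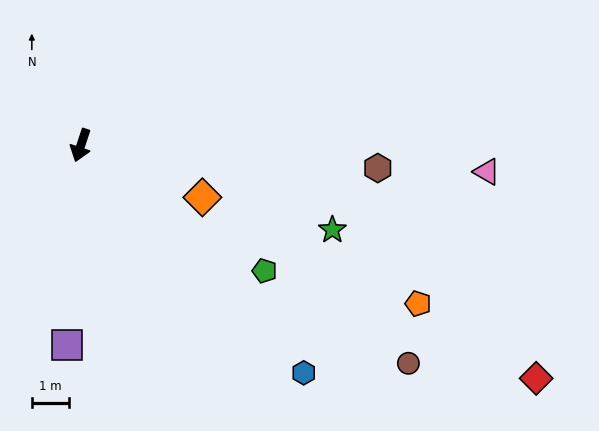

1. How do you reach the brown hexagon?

turn left 104°, forward 7.9 m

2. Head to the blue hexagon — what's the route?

turn left 63°, forward 8.5 m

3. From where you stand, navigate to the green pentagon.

turn left 74°, forward 5.9 m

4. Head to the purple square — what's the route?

turn left 14°, forward 5.3 m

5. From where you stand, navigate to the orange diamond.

turn left 85°, forward 3.5 m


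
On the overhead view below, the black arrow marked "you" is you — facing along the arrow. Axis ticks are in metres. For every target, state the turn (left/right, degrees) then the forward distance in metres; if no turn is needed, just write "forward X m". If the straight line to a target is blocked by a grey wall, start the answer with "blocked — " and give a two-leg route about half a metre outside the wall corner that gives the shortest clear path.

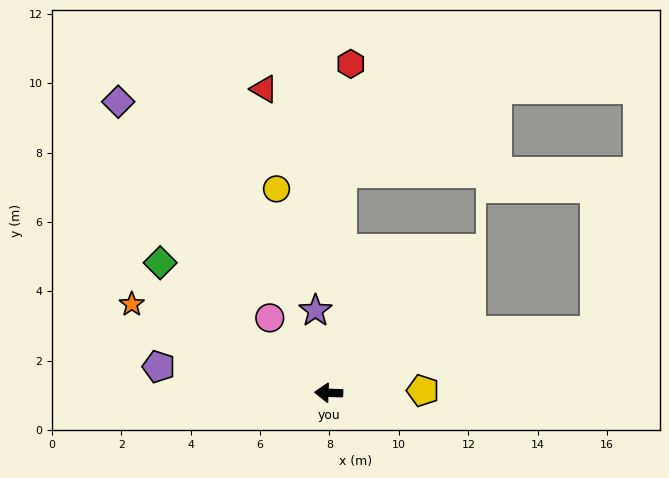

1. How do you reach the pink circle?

turn right 50°, forward 2.7 m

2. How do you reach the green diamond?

turn right 36°, forward 6.1 m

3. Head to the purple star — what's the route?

turn right 79°, forward 2.4 m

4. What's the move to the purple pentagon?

turn right 7°, forward 5.0 m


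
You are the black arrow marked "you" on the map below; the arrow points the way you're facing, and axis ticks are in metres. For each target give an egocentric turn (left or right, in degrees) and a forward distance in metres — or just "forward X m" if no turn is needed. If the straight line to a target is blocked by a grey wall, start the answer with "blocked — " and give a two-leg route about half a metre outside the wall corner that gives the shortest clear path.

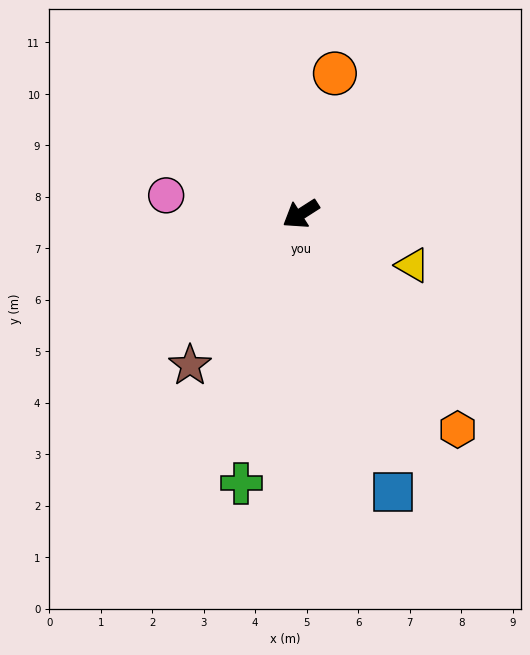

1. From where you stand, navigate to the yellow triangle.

turn left 123°, forward 2.4 m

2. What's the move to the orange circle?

turn right 136°, forward 2.8 m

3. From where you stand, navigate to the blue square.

turn left 76°, forward 5.7 m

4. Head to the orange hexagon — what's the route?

turn left 93°, forward 5.2 m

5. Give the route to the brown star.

turn left 21°, forward 3.6 m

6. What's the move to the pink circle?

turn right 41°, forward 2.6 m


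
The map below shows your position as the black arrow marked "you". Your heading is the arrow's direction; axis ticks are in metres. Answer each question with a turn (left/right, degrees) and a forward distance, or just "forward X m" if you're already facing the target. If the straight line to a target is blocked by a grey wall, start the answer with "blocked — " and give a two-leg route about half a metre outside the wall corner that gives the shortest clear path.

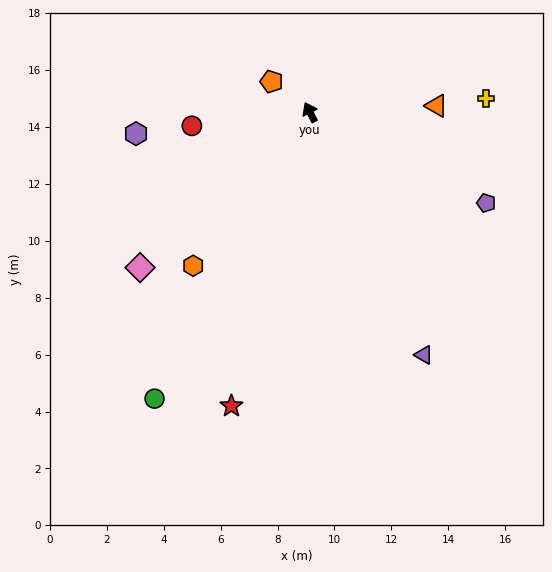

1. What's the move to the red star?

turn left 138°, forward 10.7 m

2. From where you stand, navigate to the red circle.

turn left 70°, forward 4.2 m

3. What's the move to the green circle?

turn left 125°, forward 11.5 m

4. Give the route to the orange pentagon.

turn left 24°, forward 1.7 m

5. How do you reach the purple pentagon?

turn right 144°, forward 7.0 m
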